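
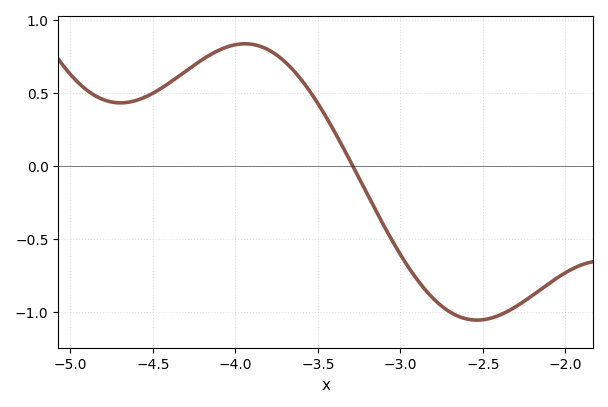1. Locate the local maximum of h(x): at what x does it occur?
-3.94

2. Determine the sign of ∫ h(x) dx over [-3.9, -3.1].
positive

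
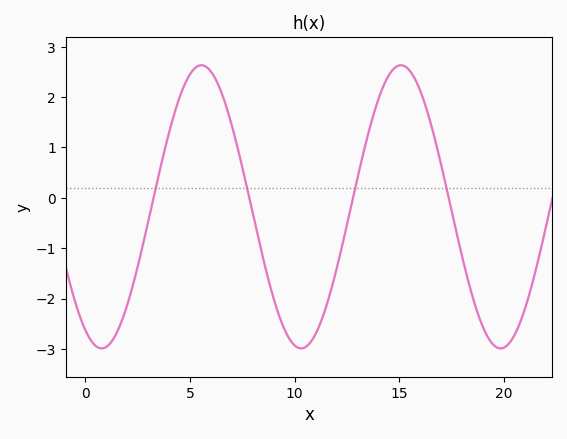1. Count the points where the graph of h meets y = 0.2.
4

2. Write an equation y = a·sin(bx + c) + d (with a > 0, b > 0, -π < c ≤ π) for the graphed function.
y = 2.81sin(0.66x - 2.1) - 0.18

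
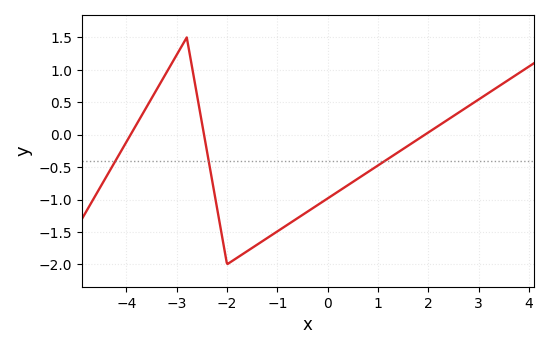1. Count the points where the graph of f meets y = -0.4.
3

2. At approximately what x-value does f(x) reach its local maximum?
-2.8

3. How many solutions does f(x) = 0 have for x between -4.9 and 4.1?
3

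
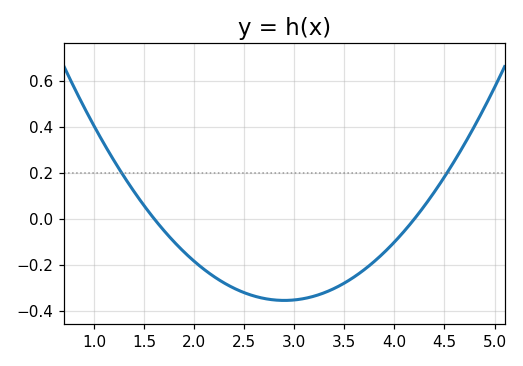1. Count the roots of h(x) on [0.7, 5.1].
2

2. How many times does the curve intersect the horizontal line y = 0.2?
2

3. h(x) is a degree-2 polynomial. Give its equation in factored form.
y = 0.21(x - 1.6)(x - 4.2)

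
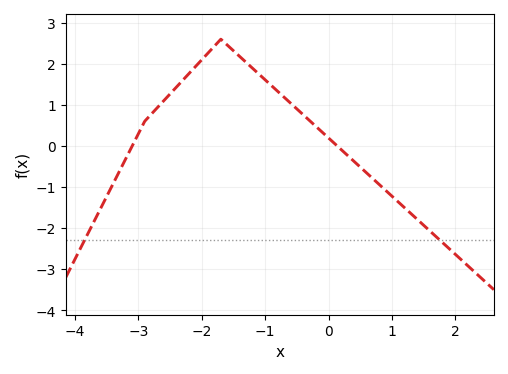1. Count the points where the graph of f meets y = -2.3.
2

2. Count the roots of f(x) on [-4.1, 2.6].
2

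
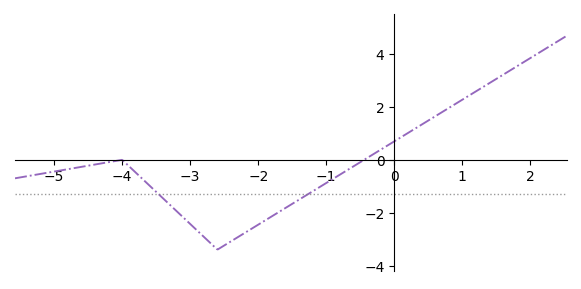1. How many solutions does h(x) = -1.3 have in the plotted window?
2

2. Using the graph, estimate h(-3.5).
-1.21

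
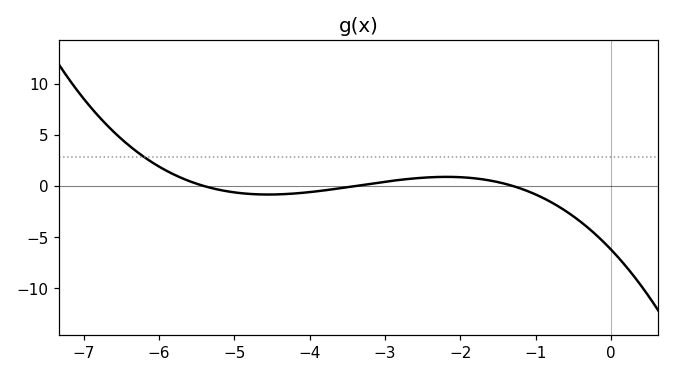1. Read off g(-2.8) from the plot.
0.5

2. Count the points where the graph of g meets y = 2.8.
1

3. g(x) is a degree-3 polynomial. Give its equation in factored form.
y = -0.26(x + 5.4)(x + 3.4)(x + 1.3)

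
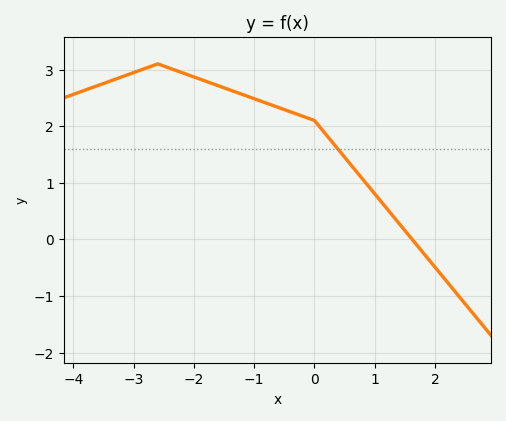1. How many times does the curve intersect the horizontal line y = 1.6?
1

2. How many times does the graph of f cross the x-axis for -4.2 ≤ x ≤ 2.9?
1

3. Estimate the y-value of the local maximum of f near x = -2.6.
3.1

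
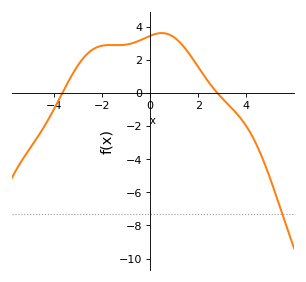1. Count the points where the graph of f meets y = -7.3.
1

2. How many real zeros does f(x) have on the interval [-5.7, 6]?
2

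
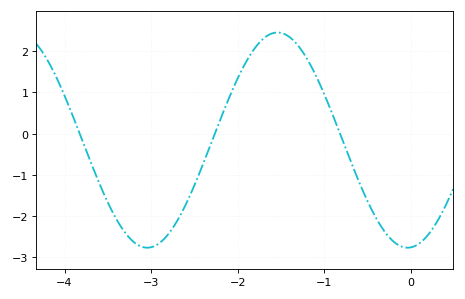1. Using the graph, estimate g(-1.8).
2.08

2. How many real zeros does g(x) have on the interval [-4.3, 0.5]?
3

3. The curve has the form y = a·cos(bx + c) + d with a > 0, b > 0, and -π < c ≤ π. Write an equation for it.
y = 2.61cos(2.09x - 3.06) - 0.16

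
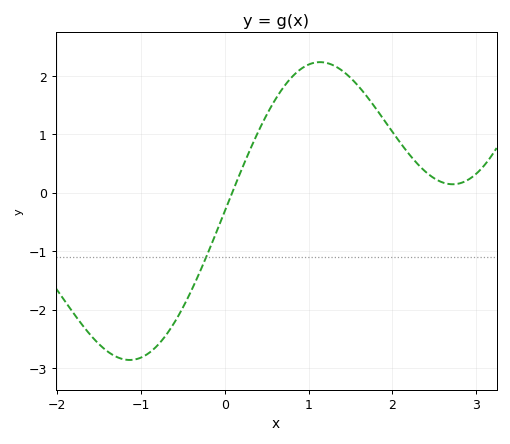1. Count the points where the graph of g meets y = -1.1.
1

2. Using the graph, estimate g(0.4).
1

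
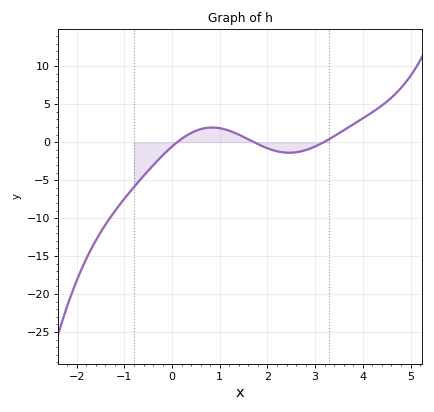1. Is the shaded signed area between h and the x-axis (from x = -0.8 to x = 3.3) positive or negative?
negative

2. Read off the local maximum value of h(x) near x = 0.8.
2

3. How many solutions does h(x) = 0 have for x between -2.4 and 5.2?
3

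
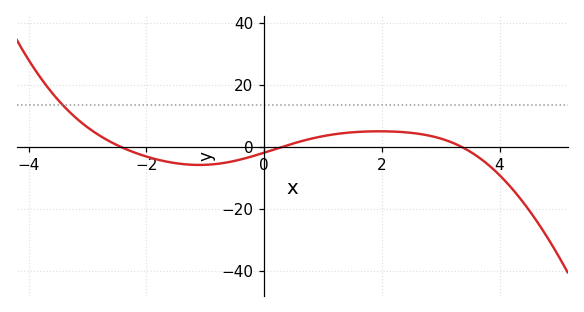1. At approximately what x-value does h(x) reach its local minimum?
-1.1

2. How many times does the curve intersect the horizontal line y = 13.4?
1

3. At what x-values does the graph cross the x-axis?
-2.44, 0.32, 3.35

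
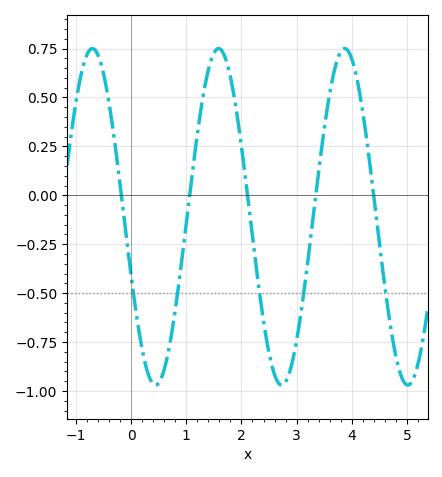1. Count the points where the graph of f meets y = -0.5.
5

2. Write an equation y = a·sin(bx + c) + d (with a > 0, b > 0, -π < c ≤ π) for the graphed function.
y = 0.86sin(2.8x - 2.8) - 0.11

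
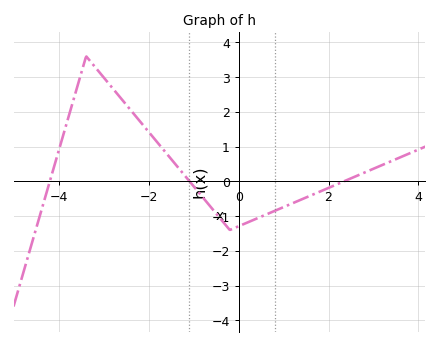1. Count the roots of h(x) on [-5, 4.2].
3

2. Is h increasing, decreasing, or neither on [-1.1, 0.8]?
neither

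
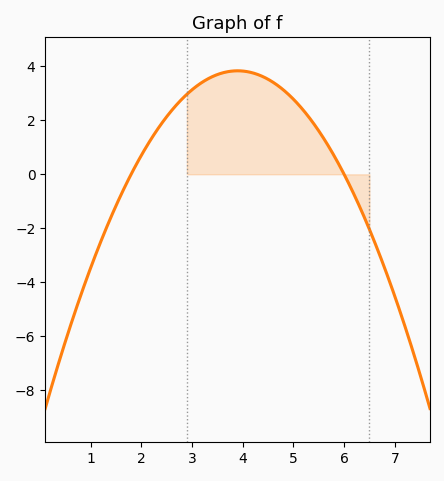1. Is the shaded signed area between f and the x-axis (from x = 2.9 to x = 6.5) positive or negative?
positive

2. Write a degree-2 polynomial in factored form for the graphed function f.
y = -0.87(x - 1.8)(x - 6)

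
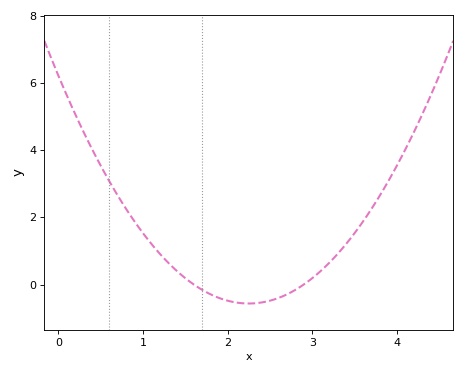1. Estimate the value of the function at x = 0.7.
2.65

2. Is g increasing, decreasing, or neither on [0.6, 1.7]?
decreasing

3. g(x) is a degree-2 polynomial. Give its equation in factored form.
y = 1.34(x - 1.6)(x - 2.9)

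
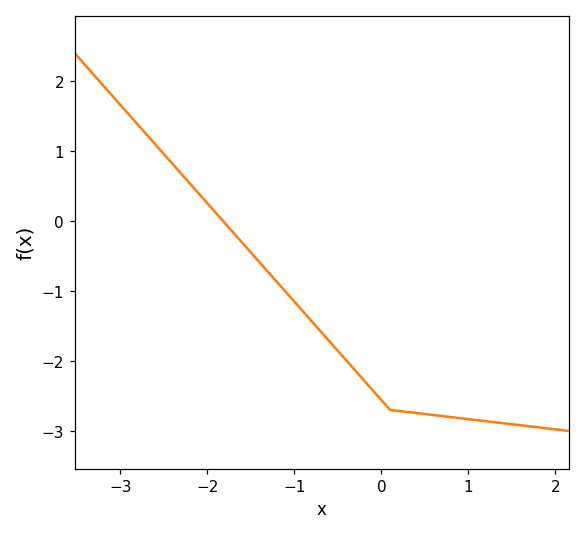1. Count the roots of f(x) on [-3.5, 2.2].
1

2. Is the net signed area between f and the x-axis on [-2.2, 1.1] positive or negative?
negative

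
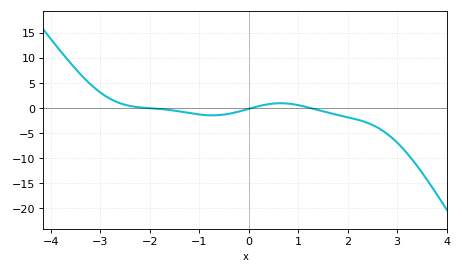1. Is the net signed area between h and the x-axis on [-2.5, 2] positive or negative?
negative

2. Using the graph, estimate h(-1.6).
-0.5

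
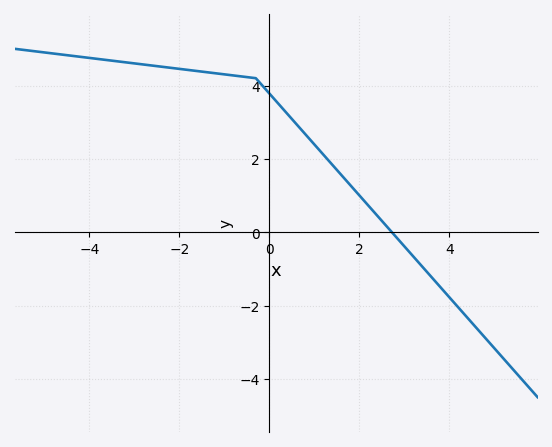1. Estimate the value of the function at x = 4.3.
-2.2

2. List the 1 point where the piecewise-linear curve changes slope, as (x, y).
(-0.3, 4.2)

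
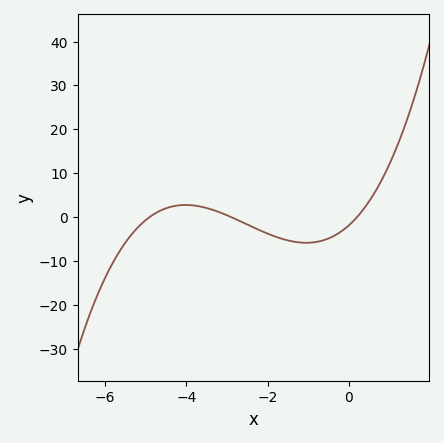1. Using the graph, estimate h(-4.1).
3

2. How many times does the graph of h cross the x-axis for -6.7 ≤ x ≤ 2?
3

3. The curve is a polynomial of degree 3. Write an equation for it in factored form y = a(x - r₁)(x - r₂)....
y = 0.66(x + 4.9)(x + 2.9)(x - 0.2)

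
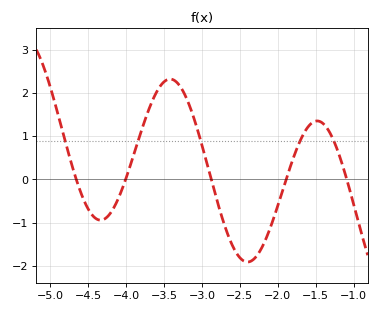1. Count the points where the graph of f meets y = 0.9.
5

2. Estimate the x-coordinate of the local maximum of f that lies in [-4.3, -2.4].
-3.42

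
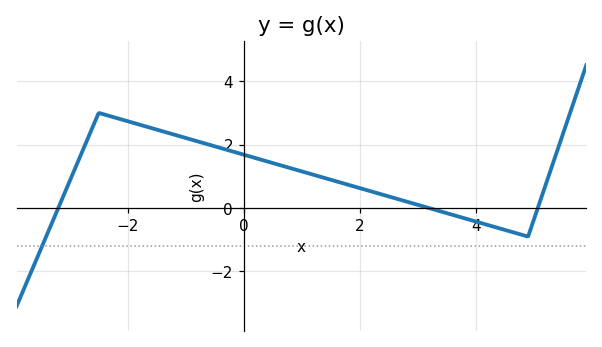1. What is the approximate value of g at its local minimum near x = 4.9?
-0.8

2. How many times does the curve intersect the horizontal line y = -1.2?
1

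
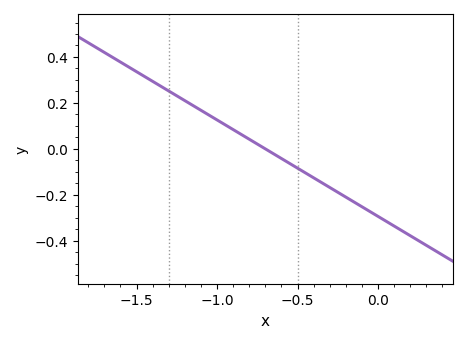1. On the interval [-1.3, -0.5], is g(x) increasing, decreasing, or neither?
decreasing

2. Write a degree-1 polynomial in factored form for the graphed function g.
y = -0.42(x + 0.7)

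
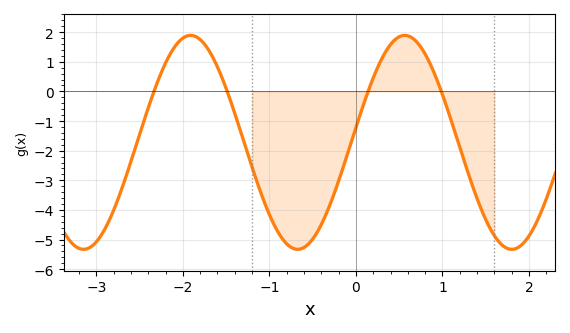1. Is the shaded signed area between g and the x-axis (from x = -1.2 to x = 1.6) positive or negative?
negative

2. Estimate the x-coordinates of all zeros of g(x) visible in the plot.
-2.33, -1.49, 0.141, 0.987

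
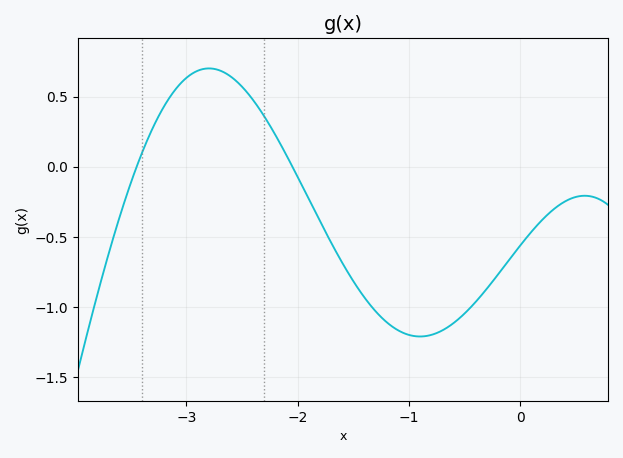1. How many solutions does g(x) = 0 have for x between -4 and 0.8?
2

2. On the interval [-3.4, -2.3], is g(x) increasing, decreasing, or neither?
neither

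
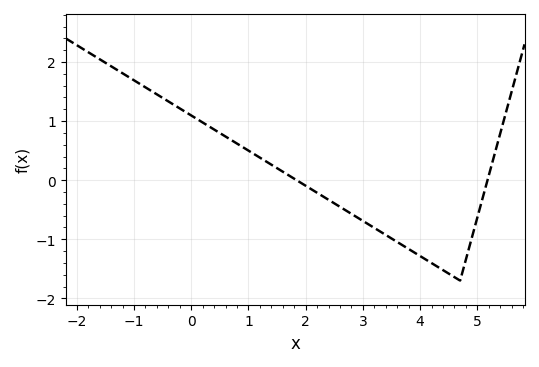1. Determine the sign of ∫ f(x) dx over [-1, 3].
positive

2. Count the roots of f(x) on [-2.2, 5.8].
2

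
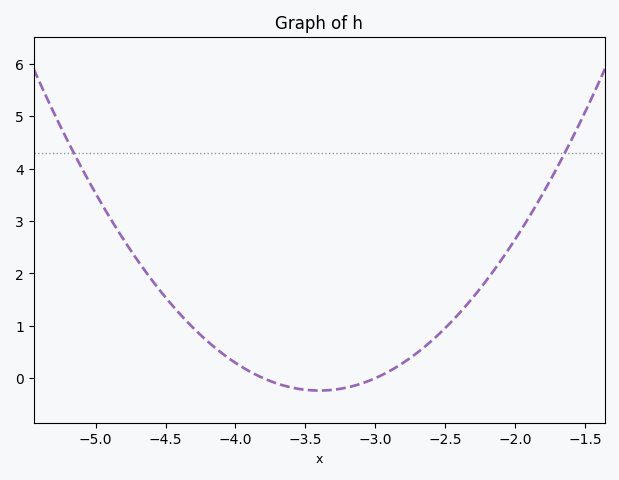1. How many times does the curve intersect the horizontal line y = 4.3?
2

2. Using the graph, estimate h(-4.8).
2.65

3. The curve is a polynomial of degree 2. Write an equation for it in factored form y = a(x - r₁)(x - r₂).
y = 1.47(x + 3.8)(x + 3)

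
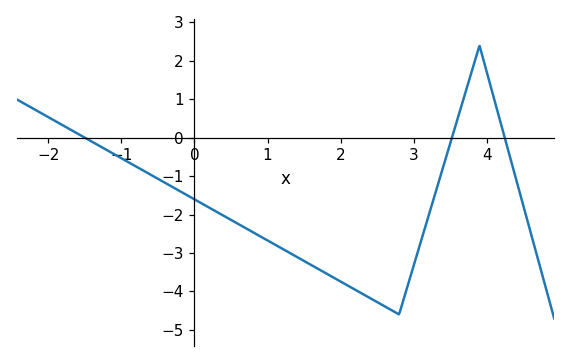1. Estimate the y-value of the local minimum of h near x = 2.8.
-4.6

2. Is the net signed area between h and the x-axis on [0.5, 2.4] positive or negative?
negative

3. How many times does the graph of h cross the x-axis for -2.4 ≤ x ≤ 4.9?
3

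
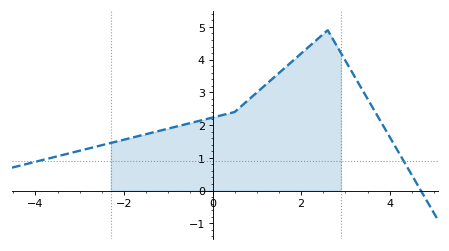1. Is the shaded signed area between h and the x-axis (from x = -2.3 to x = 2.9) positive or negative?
positive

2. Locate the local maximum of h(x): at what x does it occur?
2.6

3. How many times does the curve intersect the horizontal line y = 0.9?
2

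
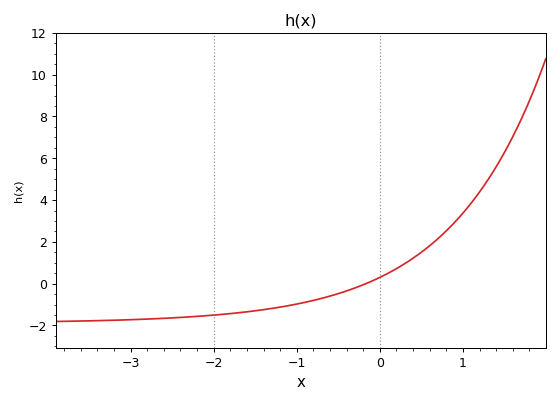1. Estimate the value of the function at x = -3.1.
-1.74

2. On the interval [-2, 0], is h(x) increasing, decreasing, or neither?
increasing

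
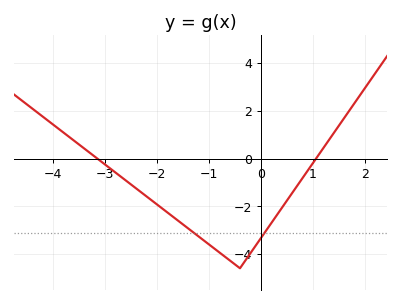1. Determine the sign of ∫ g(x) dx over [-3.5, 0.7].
negative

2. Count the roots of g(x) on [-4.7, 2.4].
2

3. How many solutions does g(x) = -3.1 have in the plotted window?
2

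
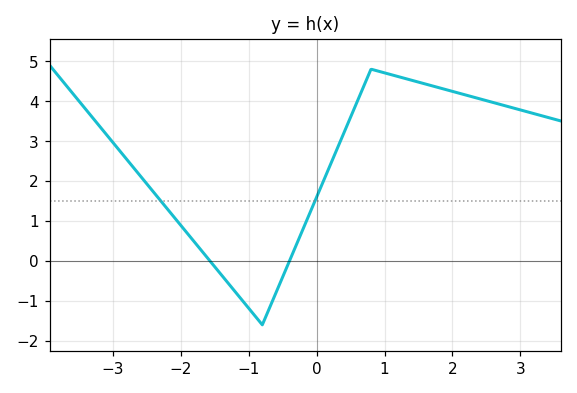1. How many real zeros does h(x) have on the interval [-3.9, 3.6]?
2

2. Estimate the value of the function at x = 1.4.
4.52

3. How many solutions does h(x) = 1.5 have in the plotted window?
2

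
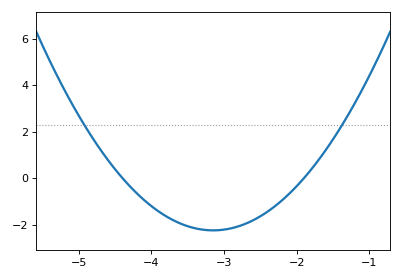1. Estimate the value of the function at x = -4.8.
1.6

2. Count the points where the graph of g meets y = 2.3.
2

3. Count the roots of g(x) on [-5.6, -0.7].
2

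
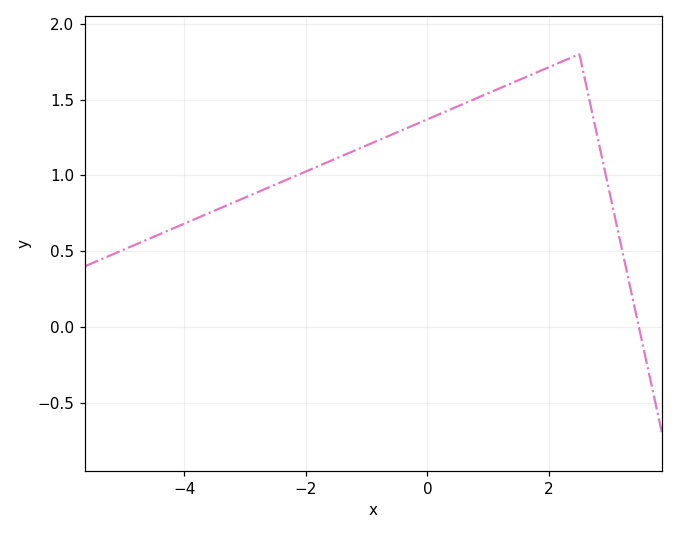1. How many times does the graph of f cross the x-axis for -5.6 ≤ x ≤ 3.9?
1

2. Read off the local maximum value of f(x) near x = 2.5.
1.8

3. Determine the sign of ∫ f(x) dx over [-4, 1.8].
positive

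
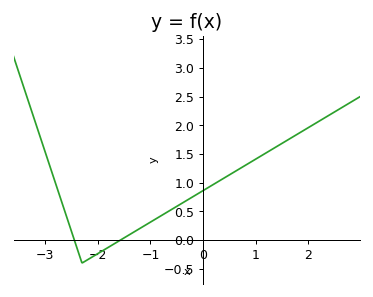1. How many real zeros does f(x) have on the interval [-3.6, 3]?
2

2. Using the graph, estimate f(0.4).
1.08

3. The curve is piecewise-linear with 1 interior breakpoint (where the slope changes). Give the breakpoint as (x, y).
(-2.3, -0.4)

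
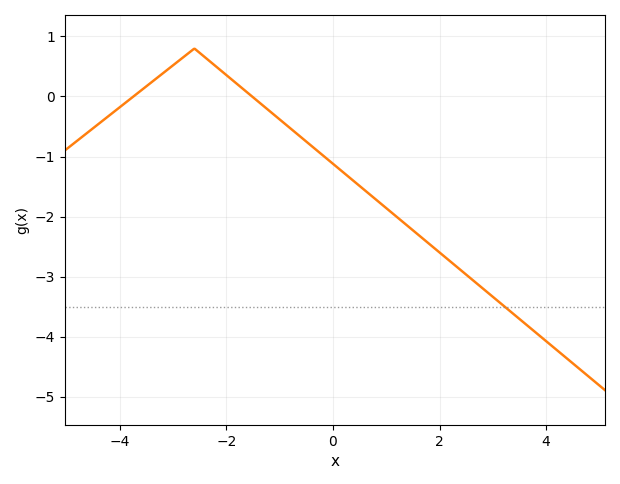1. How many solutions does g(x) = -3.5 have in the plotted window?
1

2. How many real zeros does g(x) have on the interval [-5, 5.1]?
2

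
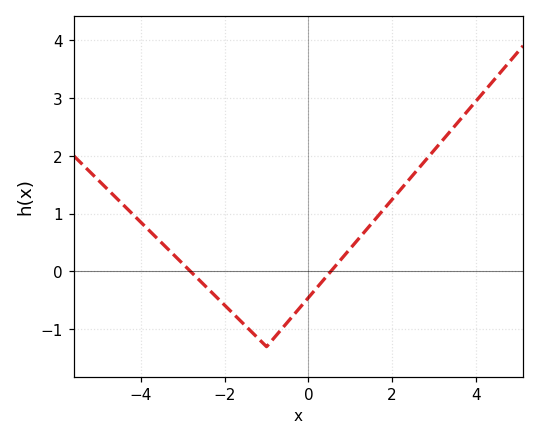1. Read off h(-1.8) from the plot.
-0.7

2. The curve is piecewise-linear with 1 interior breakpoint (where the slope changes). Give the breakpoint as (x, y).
(-1, -1.3)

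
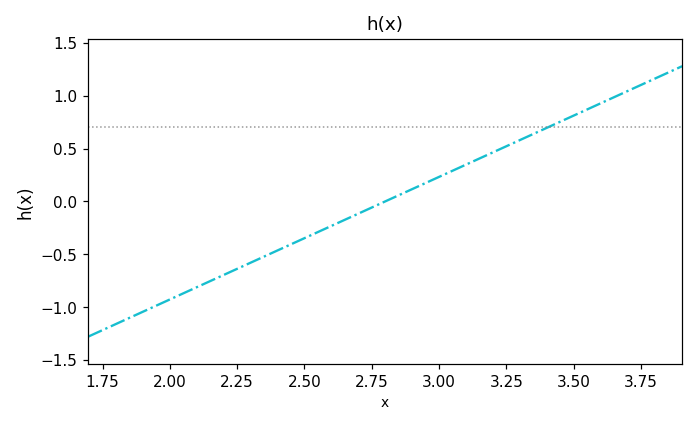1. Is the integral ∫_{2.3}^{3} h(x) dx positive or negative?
negative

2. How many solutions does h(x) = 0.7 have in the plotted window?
1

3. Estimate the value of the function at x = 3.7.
1.05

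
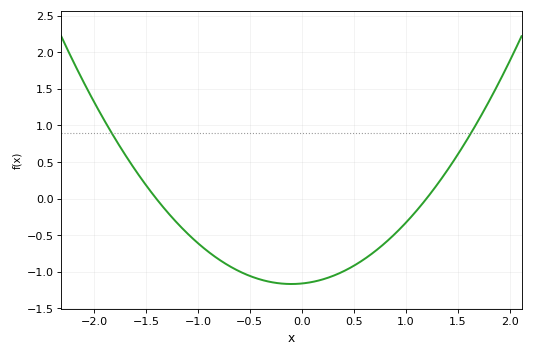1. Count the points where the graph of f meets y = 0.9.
2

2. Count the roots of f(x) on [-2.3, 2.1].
2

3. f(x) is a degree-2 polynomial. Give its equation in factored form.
y = 0.69(x + 1.4)(x - 1.2)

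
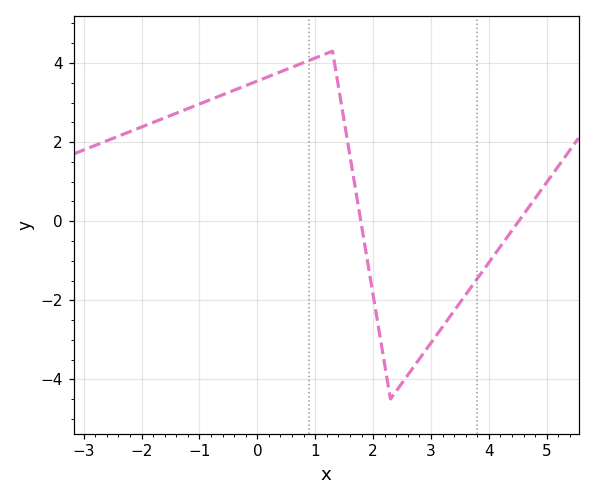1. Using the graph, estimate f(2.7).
-3.69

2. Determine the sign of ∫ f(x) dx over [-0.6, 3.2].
positive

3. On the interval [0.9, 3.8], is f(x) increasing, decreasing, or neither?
neither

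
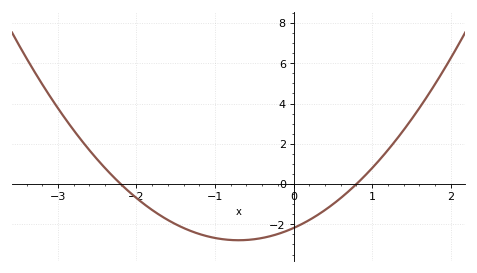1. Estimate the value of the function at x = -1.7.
-1.55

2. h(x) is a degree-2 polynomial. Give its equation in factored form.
y = 1.24(x + 2.2)(x - 0.8)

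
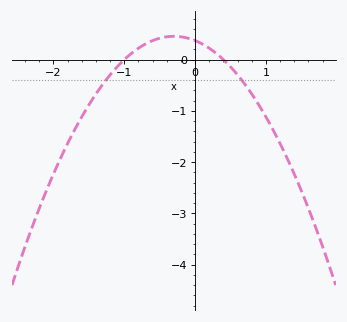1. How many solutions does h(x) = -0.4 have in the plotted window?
2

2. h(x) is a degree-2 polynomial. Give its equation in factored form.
y = -0.93(x + 1)(x - 0.4)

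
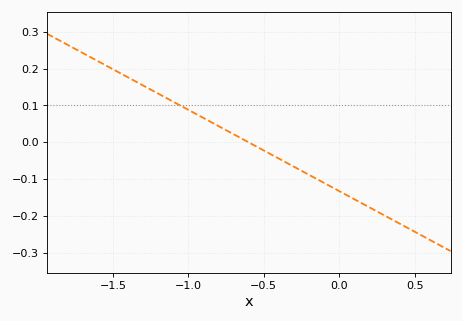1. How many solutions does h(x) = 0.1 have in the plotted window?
1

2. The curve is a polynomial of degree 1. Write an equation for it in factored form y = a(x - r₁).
y = -0.22(x + 0.6)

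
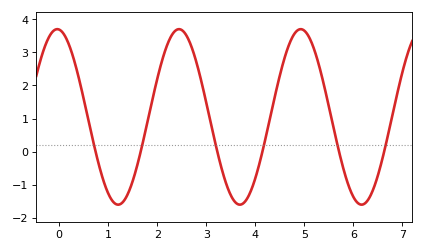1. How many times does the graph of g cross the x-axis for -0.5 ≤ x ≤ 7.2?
6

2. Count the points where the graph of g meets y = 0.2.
6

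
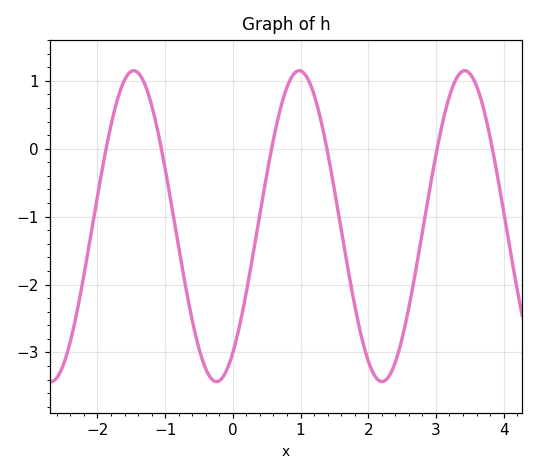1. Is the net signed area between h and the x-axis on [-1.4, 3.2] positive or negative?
negative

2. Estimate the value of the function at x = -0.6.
-2.5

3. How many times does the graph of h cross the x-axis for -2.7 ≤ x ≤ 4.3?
6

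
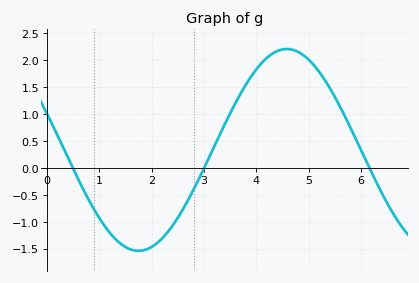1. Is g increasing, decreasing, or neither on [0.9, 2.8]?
neither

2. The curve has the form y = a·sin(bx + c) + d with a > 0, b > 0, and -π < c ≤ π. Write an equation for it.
y = 1.87sin(1.11x + 2.77) + 0.33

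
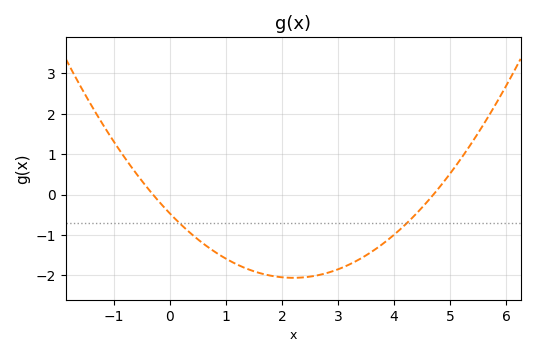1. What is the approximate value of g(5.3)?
1.11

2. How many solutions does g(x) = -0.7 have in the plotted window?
2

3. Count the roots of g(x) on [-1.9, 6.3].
2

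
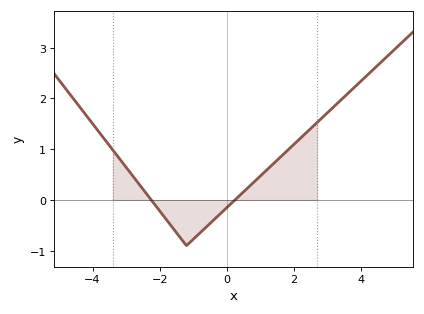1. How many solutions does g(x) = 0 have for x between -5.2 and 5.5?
2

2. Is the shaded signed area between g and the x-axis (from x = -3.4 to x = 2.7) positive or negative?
positive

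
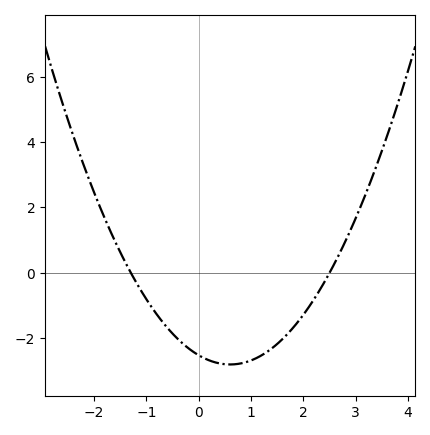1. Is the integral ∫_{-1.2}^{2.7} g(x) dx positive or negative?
negative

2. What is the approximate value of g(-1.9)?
2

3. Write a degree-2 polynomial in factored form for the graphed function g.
y = 0.78(x + 1.3)(x - 2.5)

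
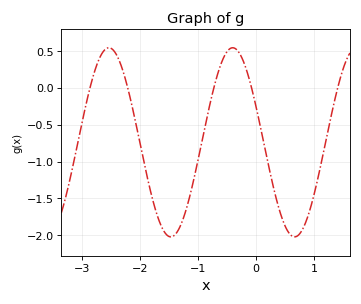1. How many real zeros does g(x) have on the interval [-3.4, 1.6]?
5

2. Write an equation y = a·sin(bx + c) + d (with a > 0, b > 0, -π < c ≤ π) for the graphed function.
y = 1.28sin(2.9x + 2.8) - 0.74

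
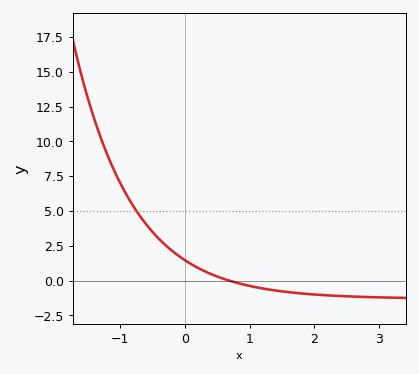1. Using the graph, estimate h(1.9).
-0.957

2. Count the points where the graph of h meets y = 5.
1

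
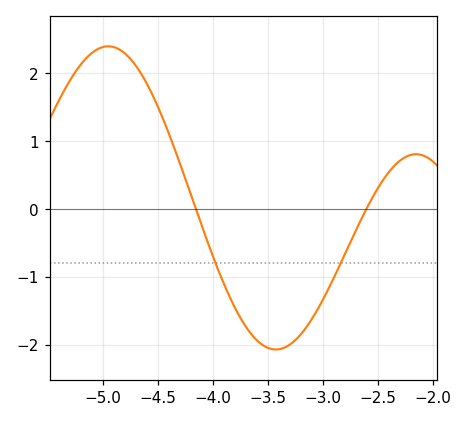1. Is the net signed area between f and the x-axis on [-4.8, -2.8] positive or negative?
negative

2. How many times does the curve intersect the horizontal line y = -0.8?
2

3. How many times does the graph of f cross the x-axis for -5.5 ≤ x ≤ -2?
2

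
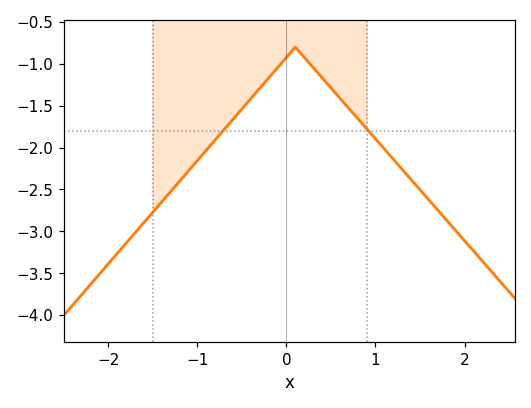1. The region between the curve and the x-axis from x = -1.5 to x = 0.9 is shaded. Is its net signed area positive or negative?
negative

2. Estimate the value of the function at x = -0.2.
-1.15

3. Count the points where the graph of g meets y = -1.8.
2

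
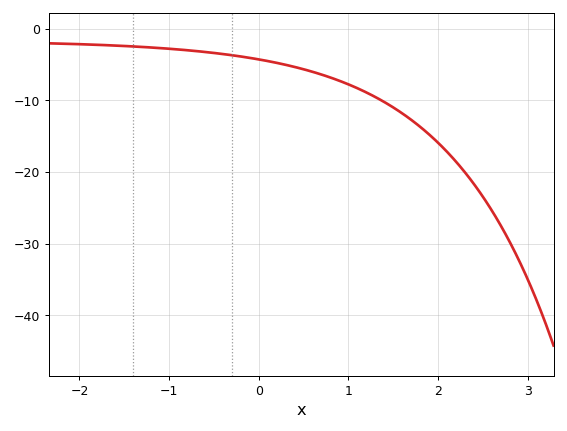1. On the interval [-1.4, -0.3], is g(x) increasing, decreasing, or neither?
decreasing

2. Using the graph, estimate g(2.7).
-27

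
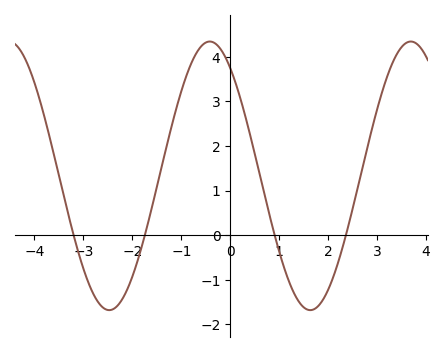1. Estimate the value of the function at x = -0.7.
4.1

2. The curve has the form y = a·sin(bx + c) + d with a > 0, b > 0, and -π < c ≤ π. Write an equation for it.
y = 3.01sin(1.5x + 2.2) + 1.33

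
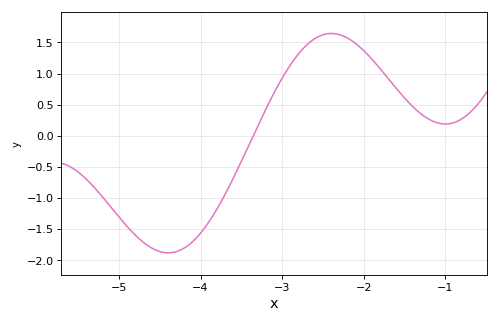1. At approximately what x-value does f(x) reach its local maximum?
-2.4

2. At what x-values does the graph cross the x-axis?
-3.35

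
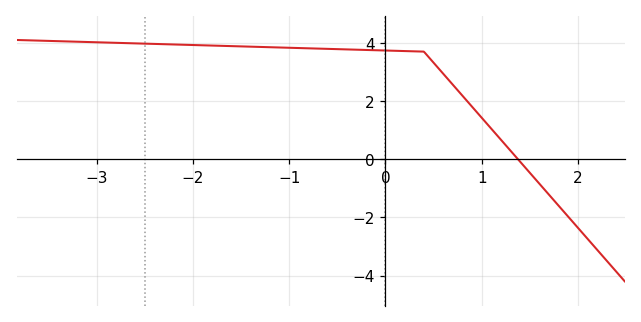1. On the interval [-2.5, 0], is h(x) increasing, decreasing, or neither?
decreasing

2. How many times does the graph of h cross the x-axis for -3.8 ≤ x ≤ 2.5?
1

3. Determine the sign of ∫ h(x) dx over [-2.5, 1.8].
positive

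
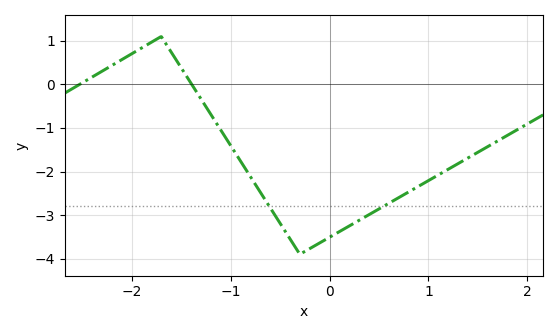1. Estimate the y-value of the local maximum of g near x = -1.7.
1.1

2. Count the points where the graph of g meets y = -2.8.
2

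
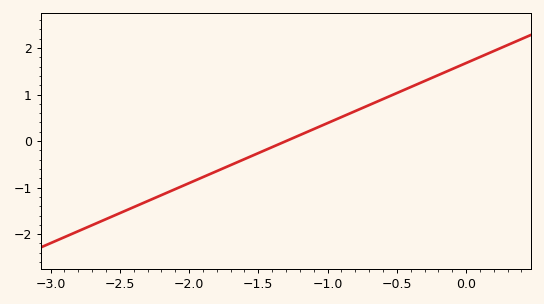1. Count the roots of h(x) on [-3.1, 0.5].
1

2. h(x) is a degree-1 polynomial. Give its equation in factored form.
y = 1.29(x + 1.3)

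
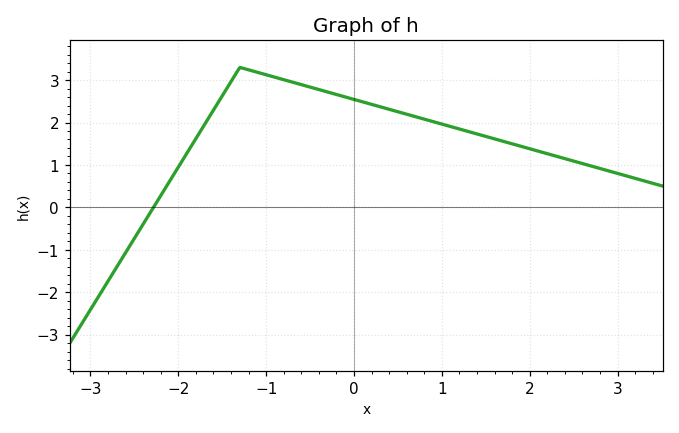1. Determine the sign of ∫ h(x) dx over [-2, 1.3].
positive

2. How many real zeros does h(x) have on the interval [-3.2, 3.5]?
1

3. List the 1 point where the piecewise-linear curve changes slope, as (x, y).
(-1.3, 3.3)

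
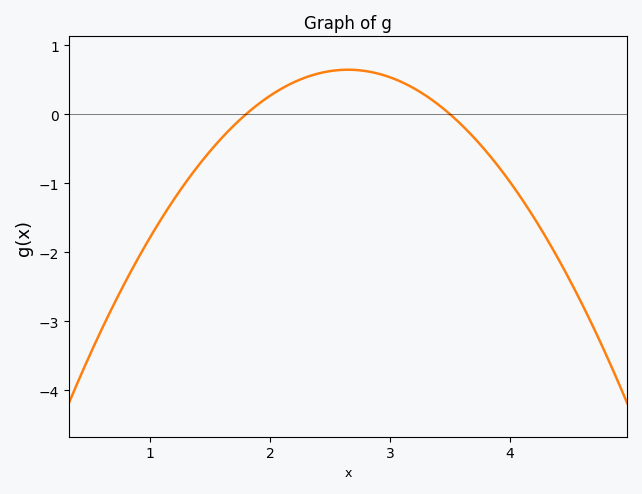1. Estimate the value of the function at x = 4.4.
-2.08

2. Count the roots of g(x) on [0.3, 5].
2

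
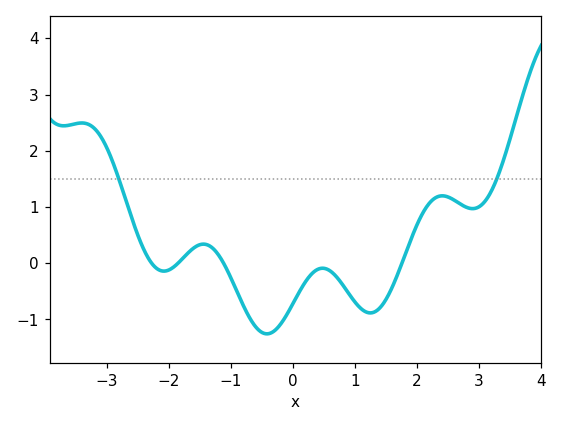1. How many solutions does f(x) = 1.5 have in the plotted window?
2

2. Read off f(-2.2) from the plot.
-0.1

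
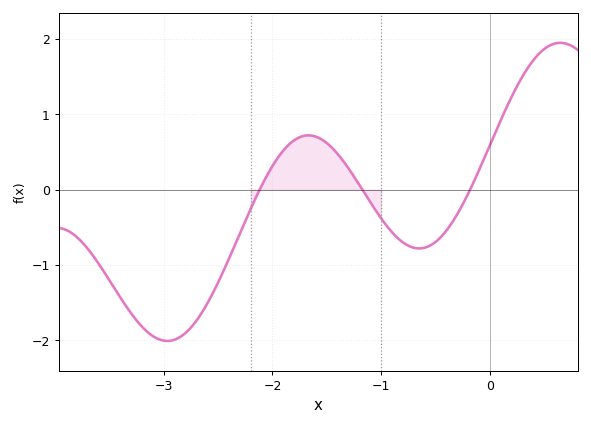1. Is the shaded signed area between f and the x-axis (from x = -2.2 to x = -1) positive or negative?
positive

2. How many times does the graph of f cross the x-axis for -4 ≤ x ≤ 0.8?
3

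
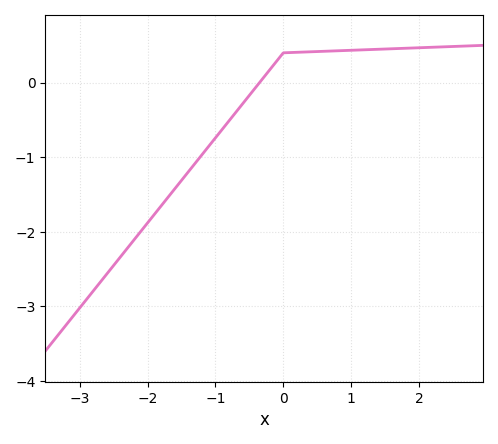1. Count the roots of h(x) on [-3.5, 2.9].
1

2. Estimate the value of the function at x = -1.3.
-1.1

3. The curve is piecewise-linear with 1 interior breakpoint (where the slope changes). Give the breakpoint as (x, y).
(0, 0.4)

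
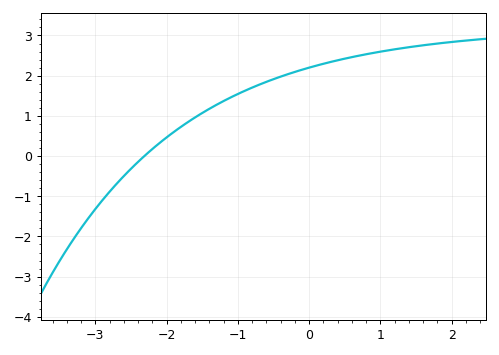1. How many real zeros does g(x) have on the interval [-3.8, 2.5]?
1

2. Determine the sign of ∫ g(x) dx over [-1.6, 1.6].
positive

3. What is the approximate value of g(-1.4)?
1.2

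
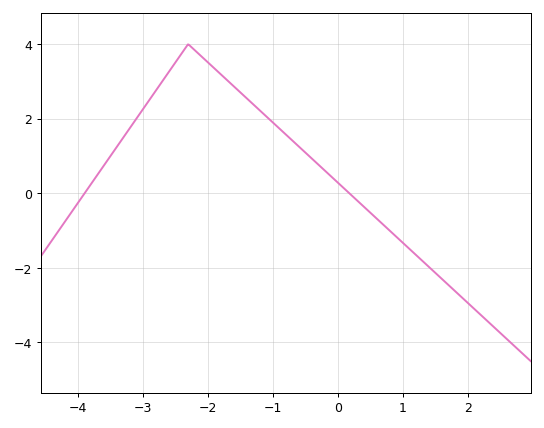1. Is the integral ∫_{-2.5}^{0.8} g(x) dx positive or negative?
positive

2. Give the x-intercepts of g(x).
-3.89, 0.177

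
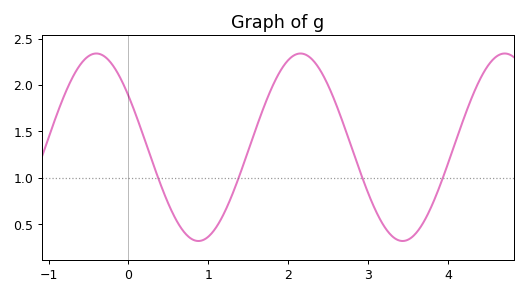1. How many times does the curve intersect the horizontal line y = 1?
4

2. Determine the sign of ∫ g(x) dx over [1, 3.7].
positive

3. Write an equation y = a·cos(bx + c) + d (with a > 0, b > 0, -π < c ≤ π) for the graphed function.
y = 1.01cos(2.46x + 0.99) + 1.33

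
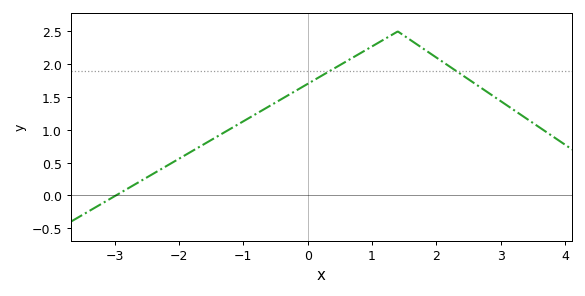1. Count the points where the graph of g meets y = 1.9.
2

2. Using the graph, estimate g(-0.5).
1.4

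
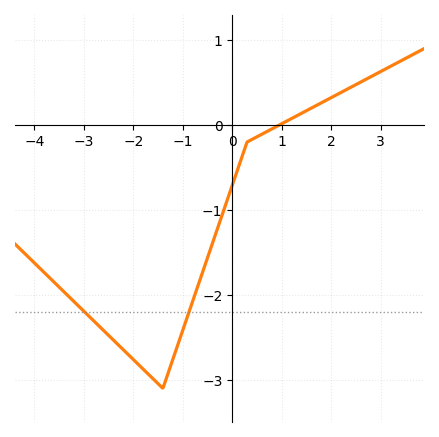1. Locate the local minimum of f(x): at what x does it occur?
-1.4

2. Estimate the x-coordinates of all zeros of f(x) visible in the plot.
1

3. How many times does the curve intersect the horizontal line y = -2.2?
2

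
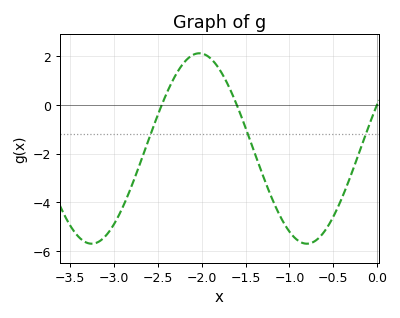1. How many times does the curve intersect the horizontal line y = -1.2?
3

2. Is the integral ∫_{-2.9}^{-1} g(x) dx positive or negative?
negative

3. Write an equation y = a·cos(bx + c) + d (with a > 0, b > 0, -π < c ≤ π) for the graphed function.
y = 3.91cos(2.6x - 1.1) - 1.79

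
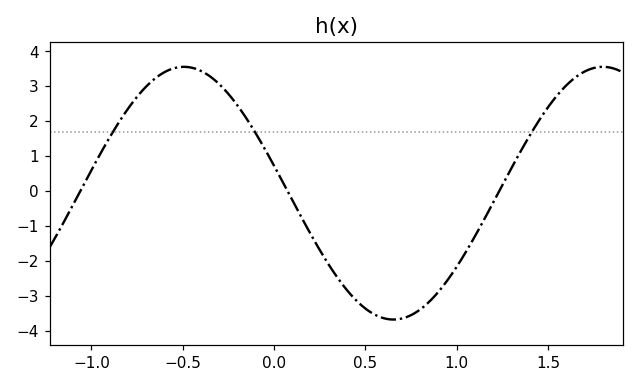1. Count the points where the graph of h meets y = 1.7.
3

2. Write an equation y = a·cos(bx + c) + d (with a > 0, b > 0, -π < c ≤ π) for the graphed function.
y = 3.62cos(2.74x + 1.35) - 0.06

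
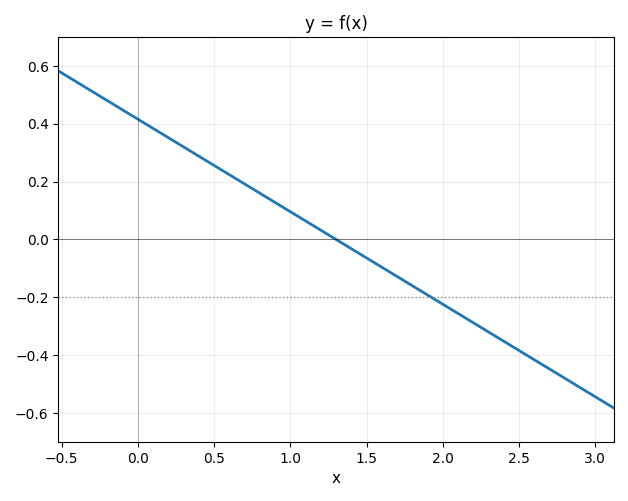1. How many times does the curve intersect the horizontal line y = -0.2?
1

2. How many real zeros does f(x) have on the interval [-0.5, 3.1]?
1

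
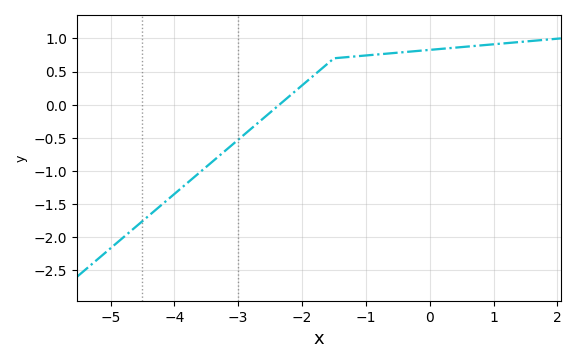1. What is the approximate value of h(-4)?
-1.35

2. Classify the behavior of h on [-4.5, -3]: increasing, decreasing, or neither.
increasing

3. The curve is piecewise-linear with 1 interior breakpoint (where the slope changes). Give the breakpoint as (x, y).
(-1.5, 0.7)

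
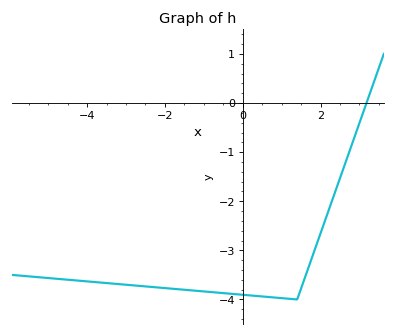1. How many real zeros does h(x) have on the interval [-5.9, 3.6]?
1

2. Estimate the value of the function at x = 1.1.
-4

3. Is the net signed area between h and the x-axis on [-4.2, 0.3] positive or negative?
negative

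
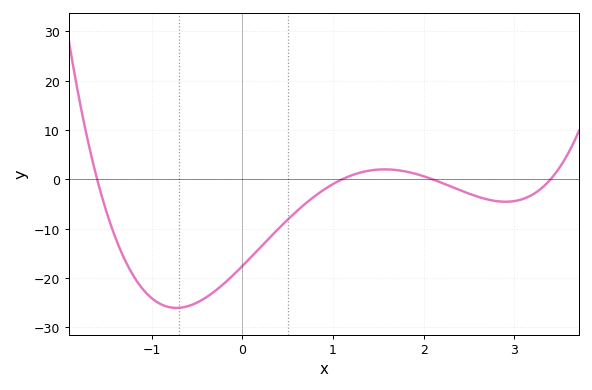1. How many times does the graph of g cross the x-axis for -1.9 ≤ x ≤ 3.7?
4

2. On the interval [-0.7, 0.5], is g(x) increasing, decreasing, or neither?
increasing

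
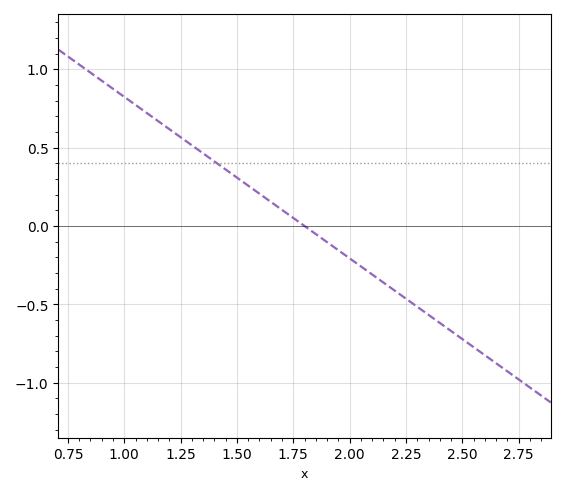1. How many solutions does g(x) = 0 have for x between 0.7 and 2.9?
1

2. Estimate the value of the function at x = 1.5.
0.309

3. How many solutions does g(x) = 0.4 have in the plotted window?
1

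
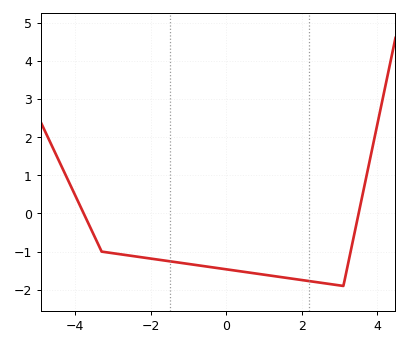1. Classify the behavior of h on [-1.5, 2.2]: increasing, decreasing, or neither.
decreasing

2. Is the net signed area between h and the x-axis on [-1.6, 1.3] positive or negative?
negative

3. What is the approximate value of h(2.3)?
-1.79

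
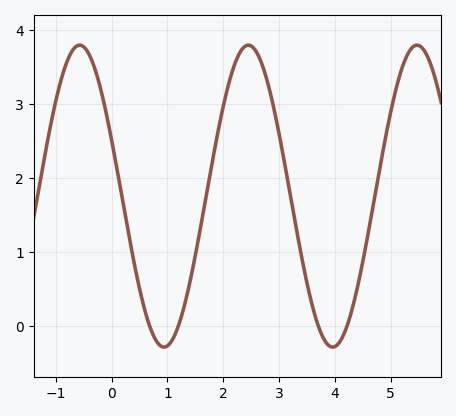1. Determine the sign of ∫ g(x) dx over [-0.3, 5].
positive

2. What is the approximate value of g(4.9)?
2.53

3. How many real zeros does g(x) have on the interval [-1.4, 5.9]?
4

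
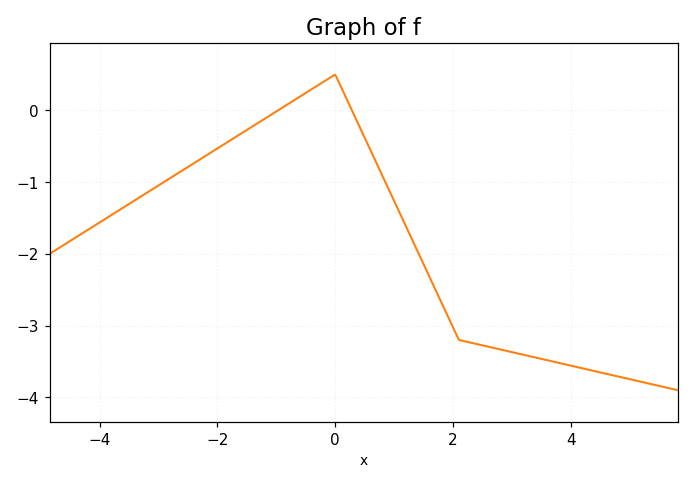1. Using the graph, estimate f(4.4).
-3.63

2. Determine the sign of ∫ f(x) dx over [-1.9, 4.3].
negative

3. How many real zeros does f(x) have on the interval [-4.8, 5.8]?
2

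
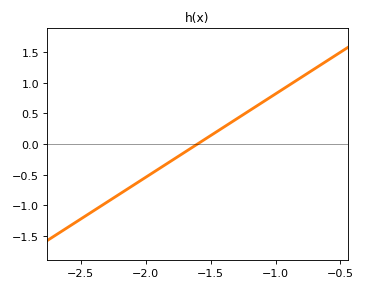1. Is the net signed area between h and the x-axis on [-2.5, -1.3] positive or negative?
negative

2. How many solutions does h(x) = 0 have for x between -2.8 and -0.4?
1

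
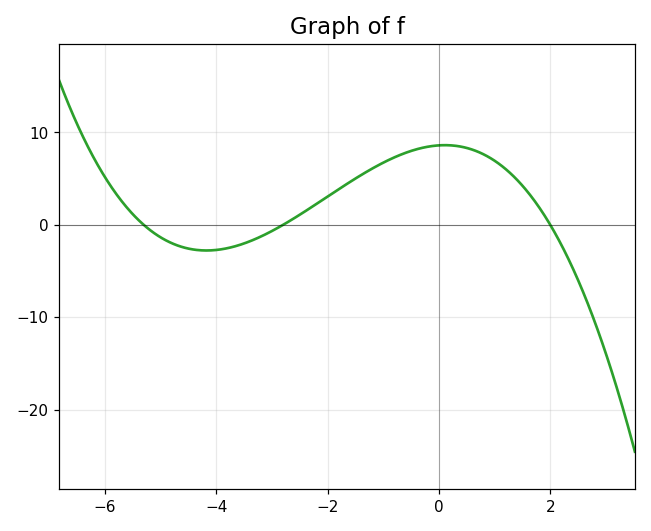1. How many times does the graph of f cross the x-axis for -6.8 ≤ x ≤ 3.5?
3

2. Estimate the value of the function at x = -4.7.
-2.22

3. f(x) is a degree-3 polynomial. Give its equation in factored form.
y = -0.29(x + 5.3)(x + 2.8)(x - 2)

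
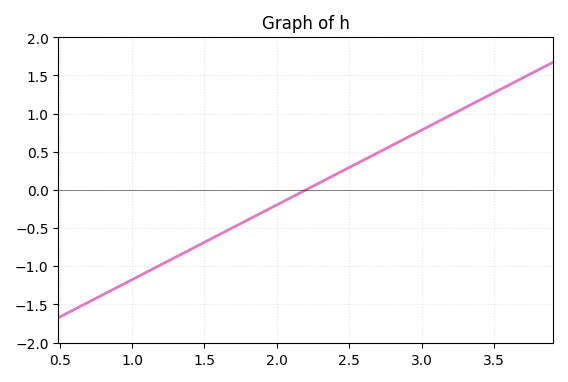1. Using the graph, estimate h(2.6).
0.4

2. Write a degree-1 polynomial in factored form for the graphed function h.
y = 0.98(x - 2.2)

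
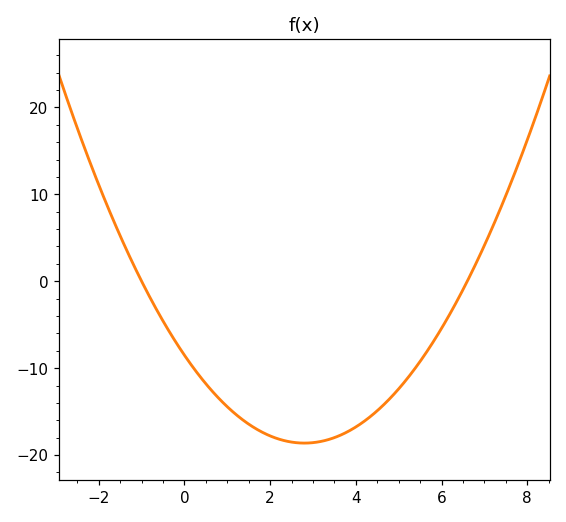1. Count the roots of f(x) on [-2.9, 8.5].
2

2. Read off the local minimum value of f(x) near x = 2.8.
-19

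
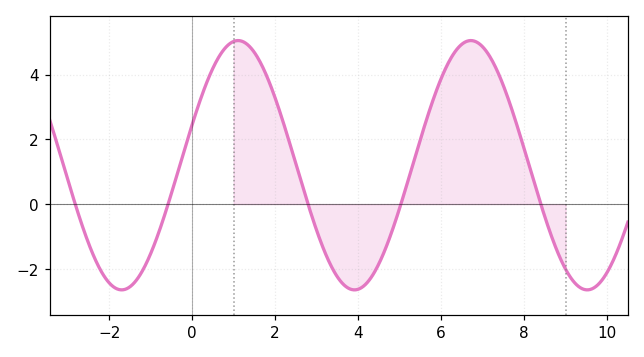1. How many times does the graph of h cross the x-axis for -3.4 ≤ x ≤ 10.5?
5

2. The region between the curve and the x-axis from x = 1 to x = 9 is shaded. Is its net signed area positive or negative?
positive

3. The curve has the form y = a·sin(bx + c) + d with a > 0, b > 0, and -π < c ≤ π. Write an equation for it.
y = 3.85sin(1.12x + 0.332) + 1.2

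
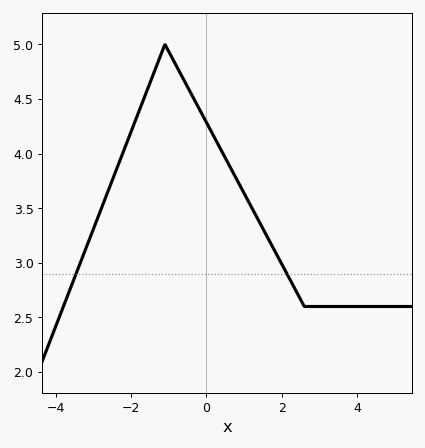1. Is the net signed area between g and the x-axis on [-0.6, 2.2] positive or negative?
positive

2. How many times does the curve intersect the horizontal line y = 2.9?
2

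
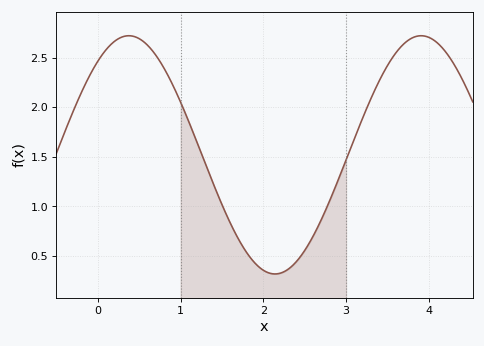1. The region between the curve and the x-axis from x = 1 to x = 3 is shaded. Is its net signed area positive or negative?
positive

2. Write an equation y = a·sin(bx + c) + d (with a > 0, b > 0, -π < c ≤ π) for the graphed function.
y = 1.2sin(1.78x + 0.902) + 1.52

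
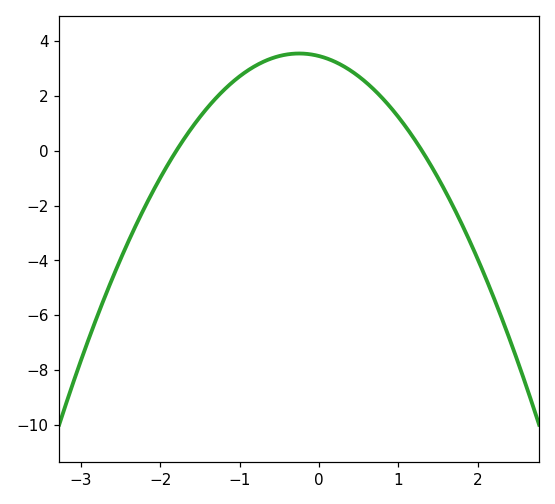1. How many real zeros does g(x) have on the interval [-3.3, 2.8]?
2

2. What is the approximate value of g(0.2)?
3.26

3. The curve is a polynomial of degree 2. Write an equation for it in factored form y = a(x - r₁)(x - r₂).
y = -1.48(x + 1.8)(x - 1.3)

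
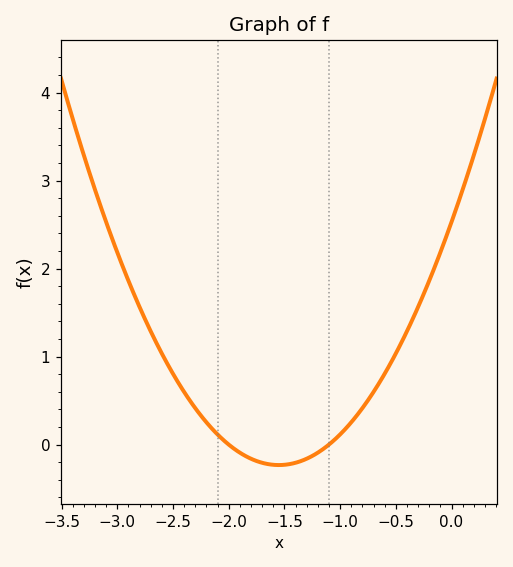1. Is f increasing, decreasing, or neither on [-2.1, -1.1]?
neither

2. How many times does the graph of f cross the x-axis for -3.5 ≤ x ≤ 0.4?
2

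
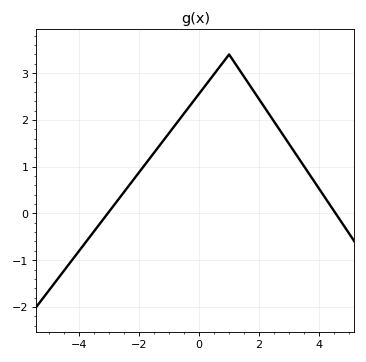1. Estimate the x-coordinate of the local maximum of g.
1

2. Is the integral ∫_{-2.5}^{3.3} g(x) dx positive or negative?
positive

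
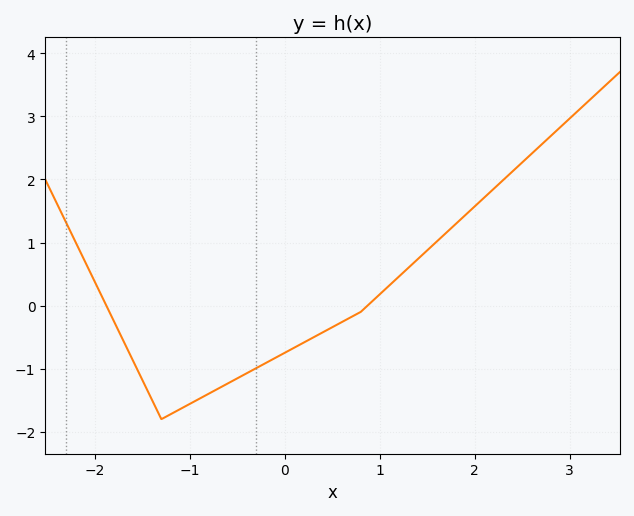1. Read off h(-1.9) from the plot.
0.064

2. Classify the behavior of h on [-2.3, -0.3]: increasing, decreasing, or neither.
neither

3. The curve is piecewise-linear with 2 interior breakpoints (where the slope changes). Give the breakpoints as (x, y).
(-1.3, -1.8); (0.8, -0.1)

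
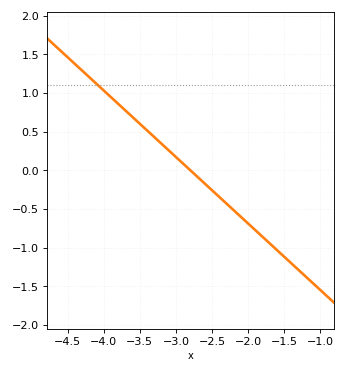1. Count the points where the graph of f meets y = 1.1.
1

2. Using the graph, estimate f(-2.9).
0.086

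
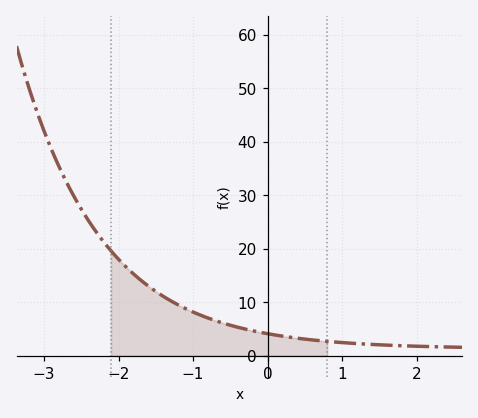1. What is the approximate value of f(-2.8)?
35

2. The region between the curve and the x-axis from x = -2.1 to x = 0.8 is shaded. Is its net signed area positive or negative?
positive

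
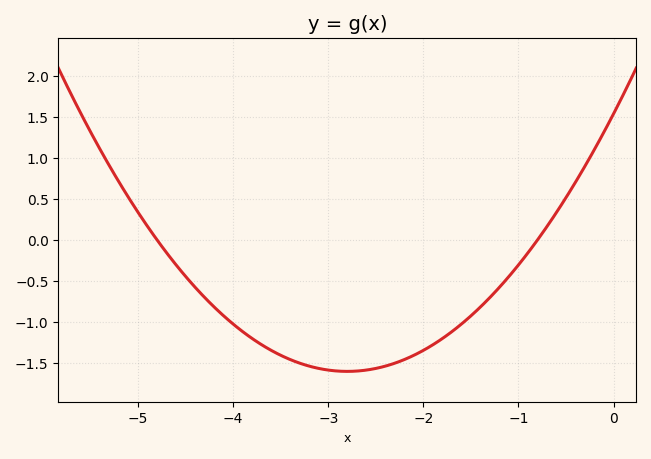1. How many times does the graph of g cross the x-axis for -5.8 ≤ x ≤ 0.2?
2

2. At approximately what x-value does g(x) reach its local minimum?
-2.8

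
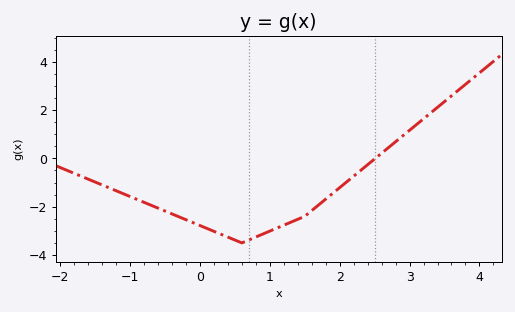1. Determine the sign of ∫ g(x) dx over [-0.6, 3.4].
negative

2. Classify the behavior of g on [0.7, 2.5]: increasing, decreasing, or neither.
increasing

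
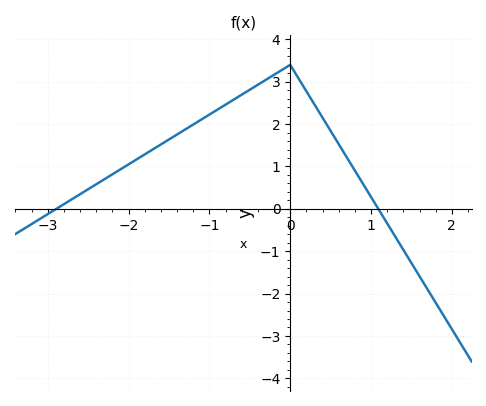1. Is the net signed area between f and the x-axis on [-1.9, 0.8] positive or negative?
positive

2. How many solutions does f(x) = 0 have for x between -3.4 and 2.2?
2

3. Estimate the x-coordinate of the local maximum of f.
0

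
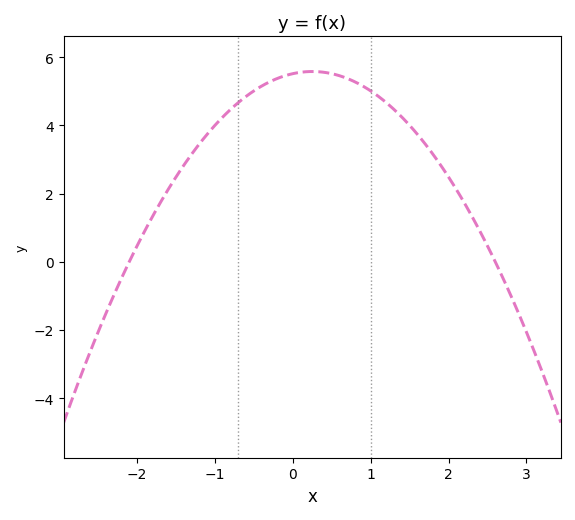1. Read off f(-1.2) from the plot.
3.45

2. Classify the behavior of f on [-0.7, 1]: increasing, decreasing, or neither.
neither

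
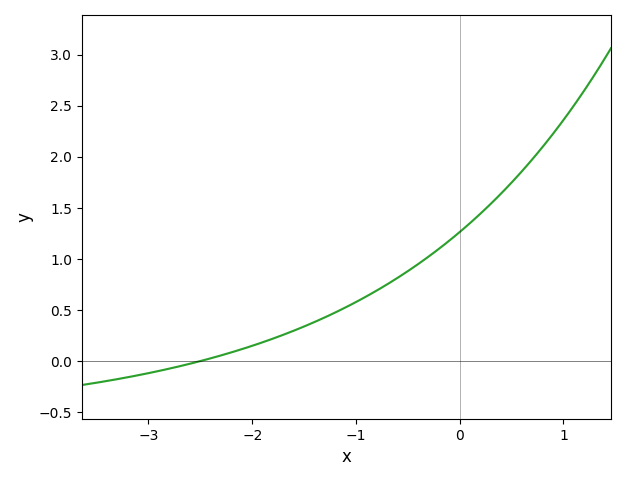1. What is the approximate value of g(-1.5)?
0.35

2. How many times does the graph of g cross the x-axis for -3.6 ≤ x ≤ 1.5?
1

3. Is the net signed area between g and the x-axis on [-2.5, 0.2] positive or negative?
positive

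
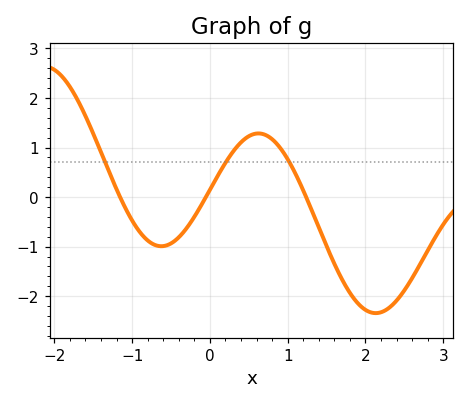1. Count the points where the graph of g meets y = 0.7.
3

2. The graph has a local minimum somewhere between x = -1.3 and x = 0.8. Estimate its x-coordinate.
-0.6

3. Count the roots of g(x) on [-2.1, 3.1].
3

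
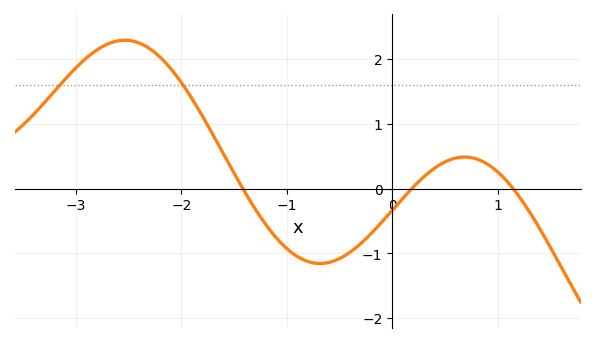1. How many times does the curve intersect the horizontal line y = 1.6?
2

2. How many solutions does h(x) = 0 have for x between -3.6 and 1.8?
3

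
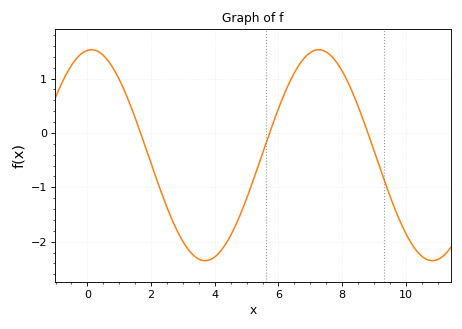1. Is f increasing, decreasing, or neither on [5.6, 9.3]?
neither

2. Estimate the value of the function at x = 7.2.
1.5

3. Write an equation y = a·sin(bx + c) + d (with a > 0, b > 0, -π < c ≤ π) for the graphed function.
y = 1.94sin(0.88x + 1.5) - 0.41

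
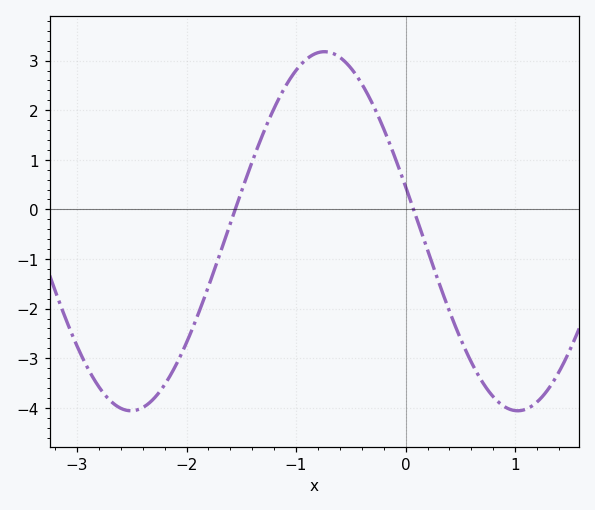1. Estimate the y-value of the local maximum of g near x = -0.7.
3.2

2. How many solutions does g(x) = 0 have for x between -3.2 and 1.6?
2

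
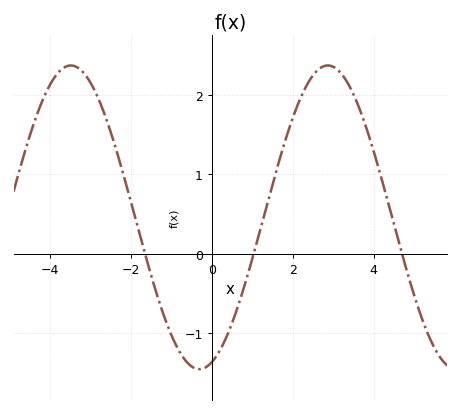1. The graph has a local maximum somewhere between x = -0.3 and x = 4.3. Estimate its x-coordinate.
2.8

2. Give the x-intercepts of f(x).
-1.6, 1, 4.8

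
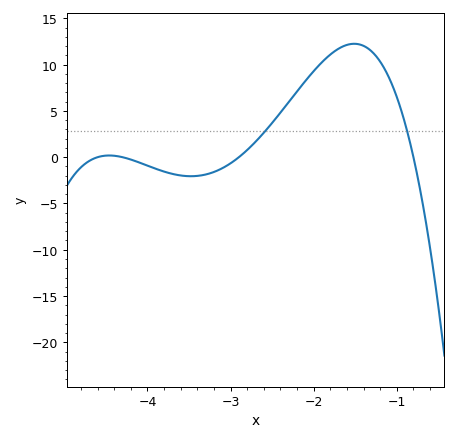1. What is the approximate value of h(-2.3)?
5.96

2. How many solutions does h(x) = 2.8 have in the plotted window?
2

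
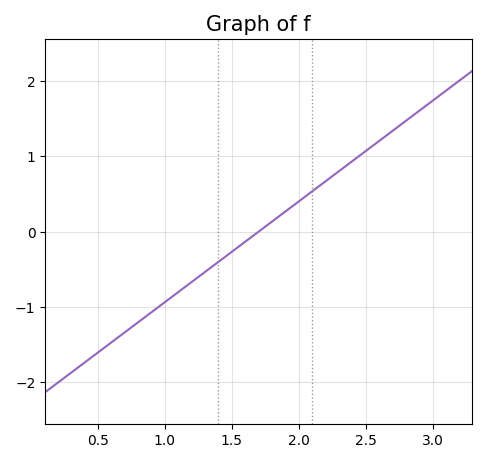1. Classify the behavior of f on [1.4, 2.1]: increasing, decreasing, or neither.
increasing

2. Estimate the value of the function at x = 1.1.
-0.8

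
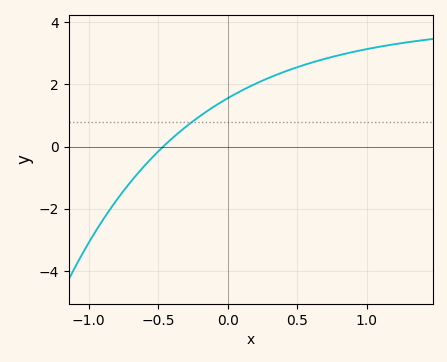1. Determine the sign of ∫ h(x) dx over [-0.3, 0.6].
positive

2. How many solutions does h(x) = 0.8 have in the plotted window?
1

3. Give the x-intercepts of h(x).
-0.45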